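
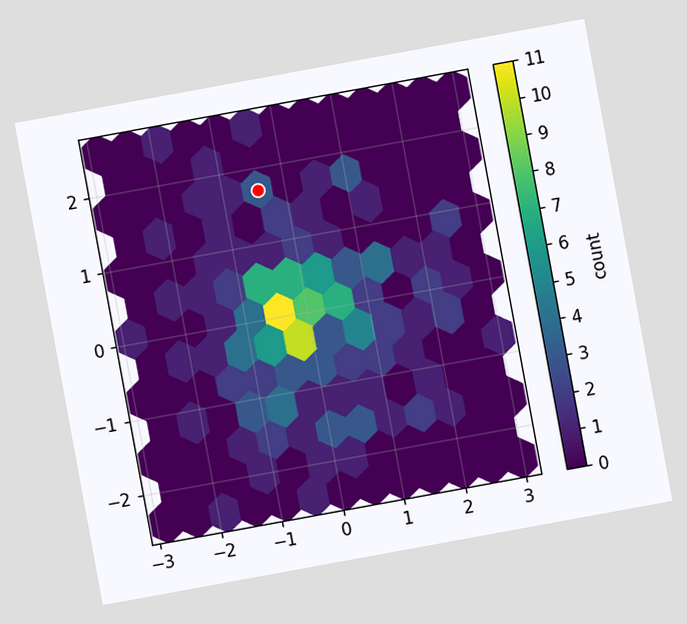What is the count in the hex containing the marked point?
The chart is tilted about 10° counter-clockwise. The marked hex reads 3 on the colorbar.

3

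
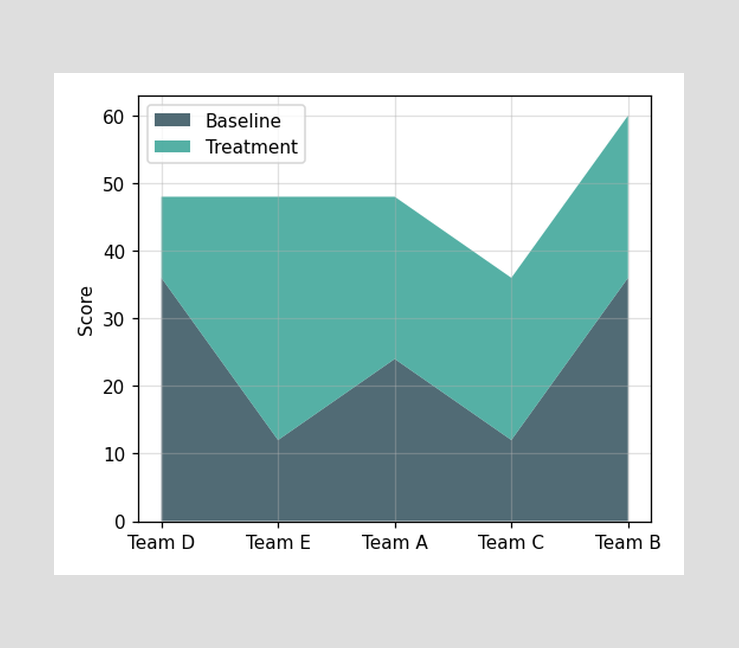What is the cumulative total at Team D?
The stacked total at Team D reaches 48.

48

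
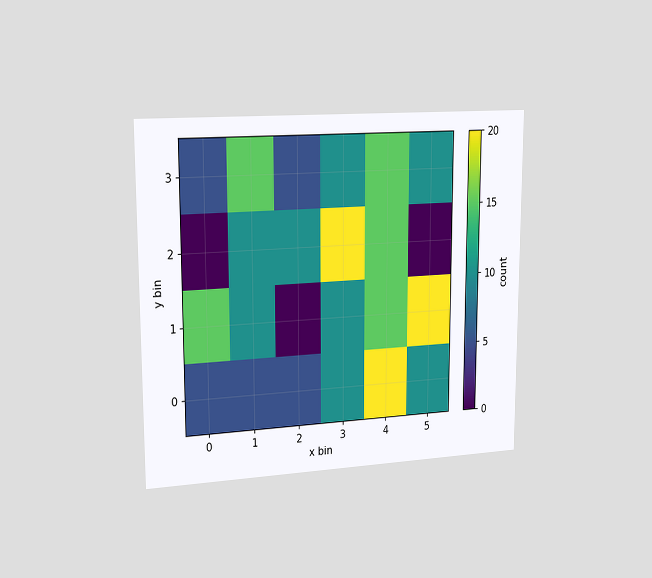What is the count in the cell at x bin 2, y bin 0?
The chart is viewed slightly from the left. Matching the cell (2, 0) against the colorbar gives 5.

5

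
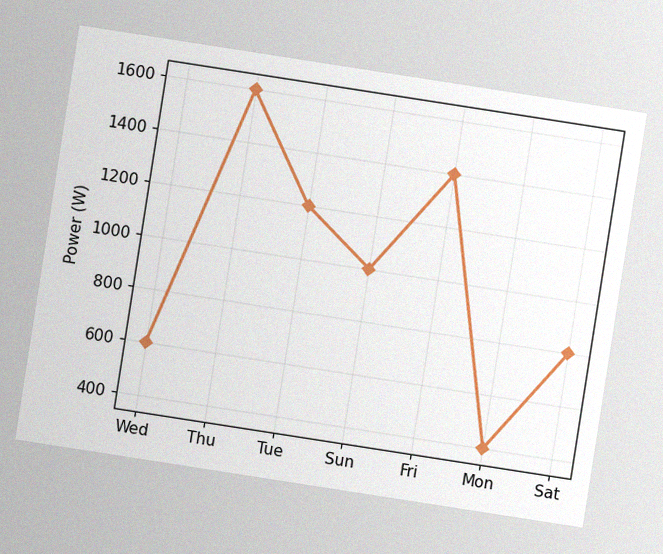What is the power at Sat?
800W

The chart is tilted about 9° clockwise, with some photo noise. At Sat, the line is at 800W.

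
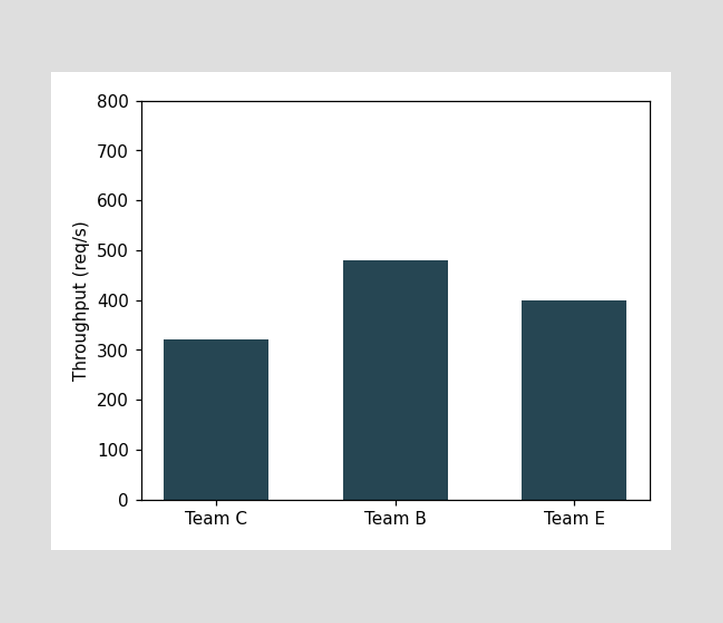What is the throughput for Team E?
400req/s

Reading along the chart's y-axis, the Team E bar reaches 400req/s.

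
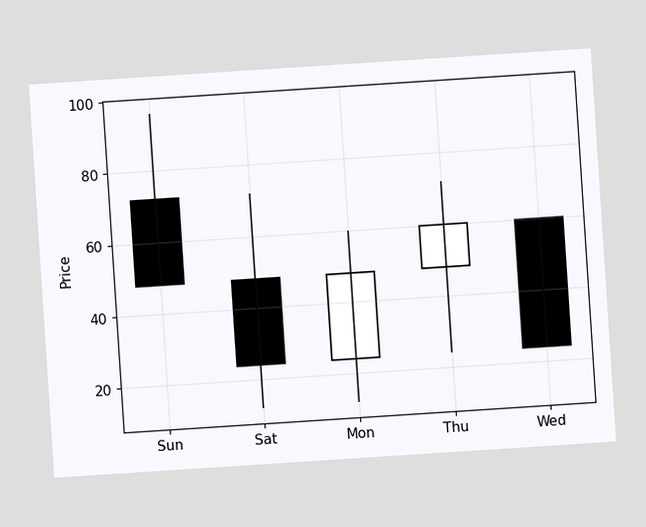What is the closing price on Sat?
The chart is tilted about 4° counter-clockwise. The Sat candle closes at 24.

24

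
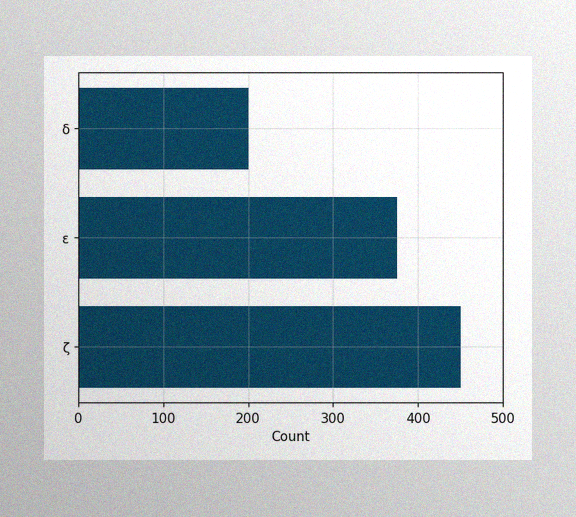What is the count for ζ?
450

The image has some photo noise and uneven lighting. Reading along the chart's x-axis, the ζ bar reaches 450.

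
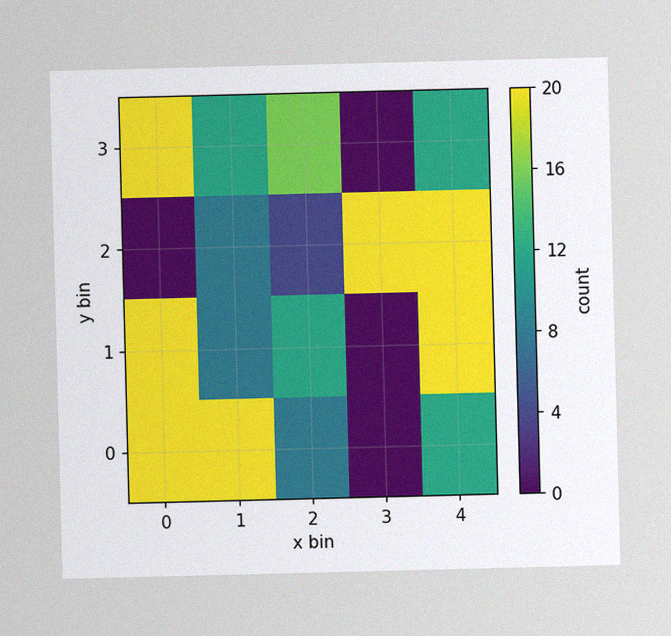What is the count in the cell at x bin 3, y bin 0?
0

The image has some photo noise and uneven lighting. Matching the cell (3, 0) against the colorbar gives 0.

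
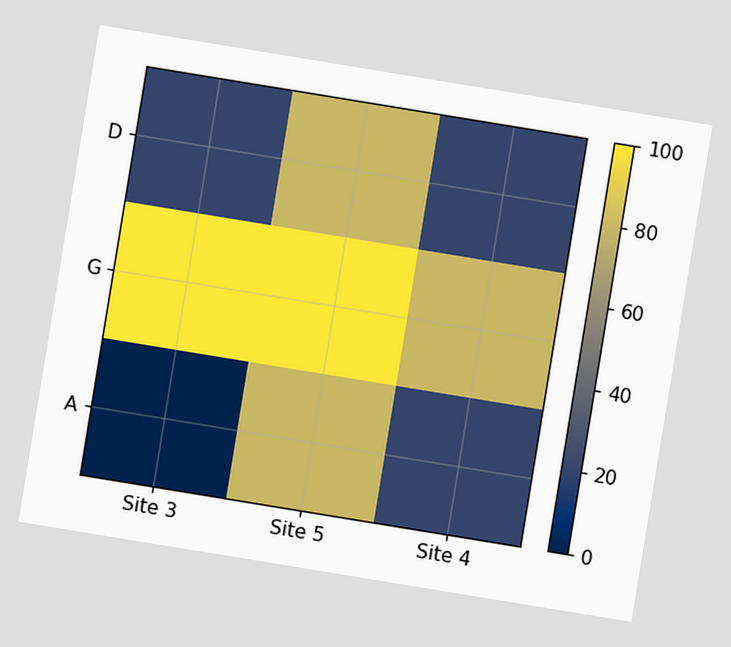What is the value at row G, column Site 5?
The chart is tilted about 9° clockwise. Matching cell (G, Site 5) against the colorbar gives 100.

100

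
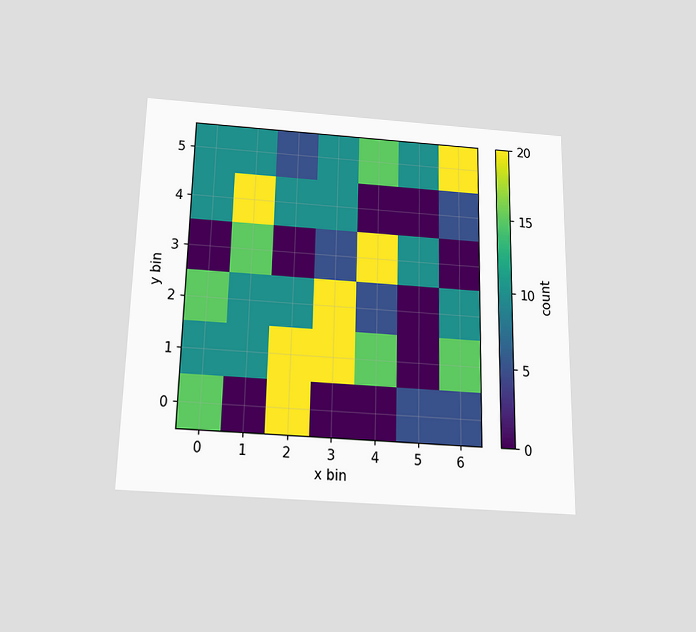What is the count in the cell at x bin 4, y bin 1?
15

The chart is viewed slightly from below. Matching the cell (4, 1) against the colorbar gives 15.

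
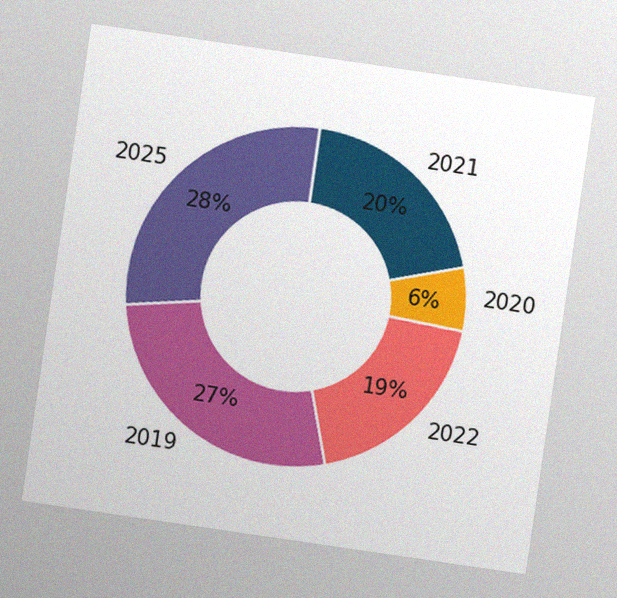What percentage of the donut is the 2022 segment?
The chart is tilted about 8° clockwise, with some photo noise. The 2022 segment takes up 19% of the ring.

19%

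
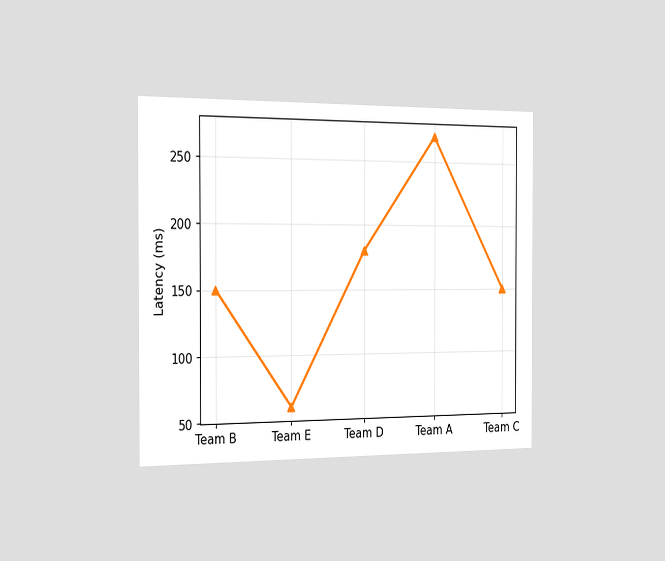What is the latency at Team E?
60ms

The chart is viewed slightly from the left. At Team E, the line is at 60ms.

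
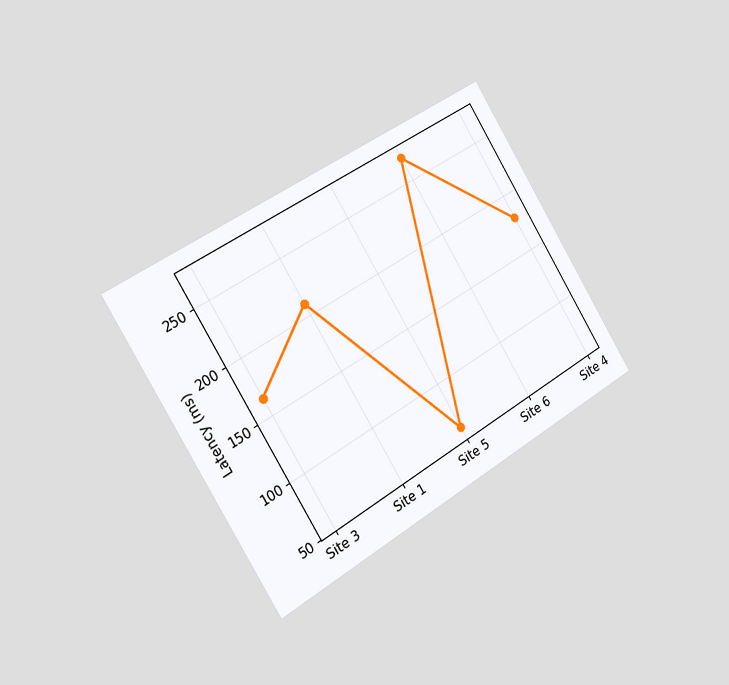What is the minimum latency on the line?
60ms

The chart is tilted about 31° counter-clockwise and viewed slightly from the left. The lowest point is at Site 5, and reading across to the y-axis gives 60ms.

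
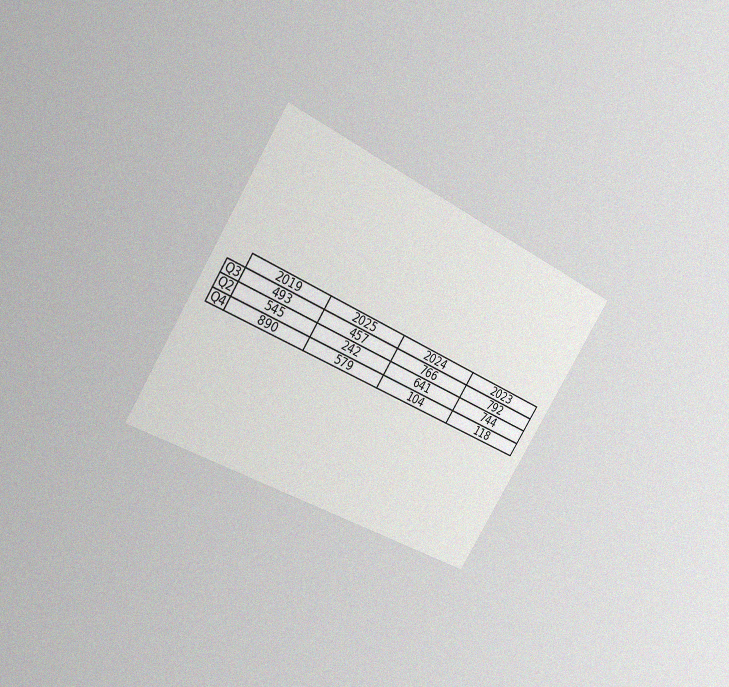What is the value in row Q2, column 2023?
744

The chart is tilted about 32° clockwise and viewed at a slight angle, with some photo noise. The (Q2, 2023) cell reads 744.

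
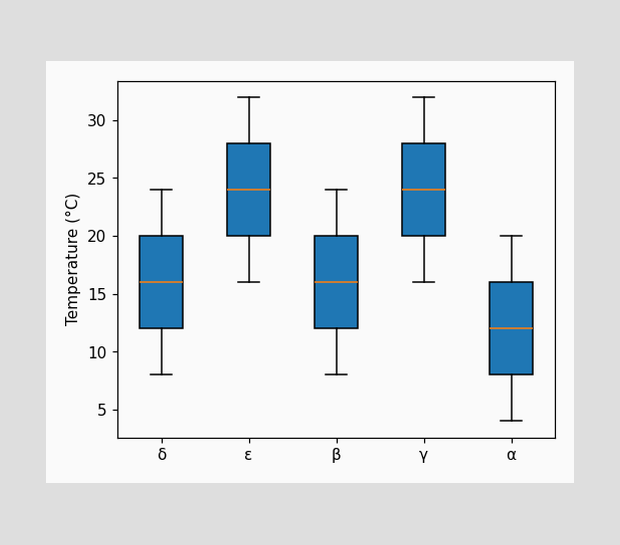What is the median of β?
The median line in the β box sits at 16°C.

16°C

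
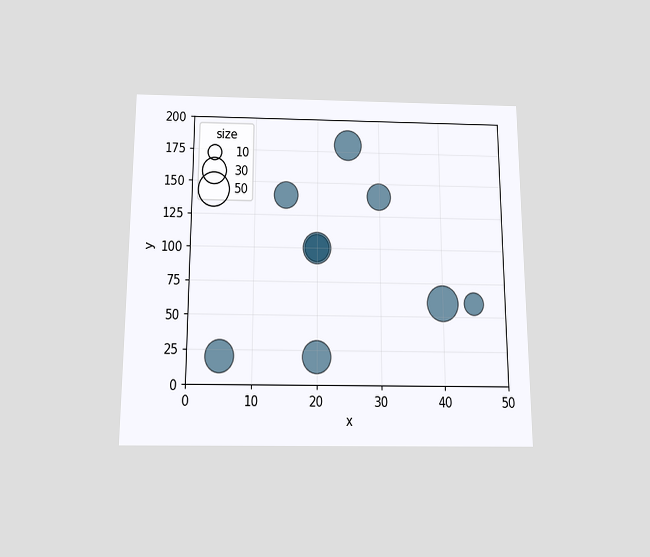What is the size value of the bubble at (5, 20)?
40

The chart is viewed slightly from below. Matching the bubble at (5, 20) against the size legend gives 40.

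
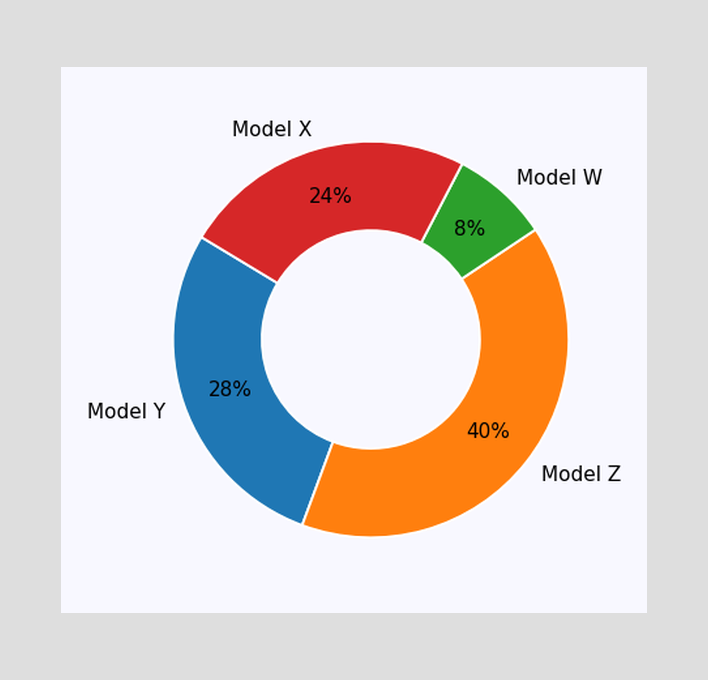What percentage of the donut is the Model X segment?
The Model X segment takes up 24% of the ring.

24%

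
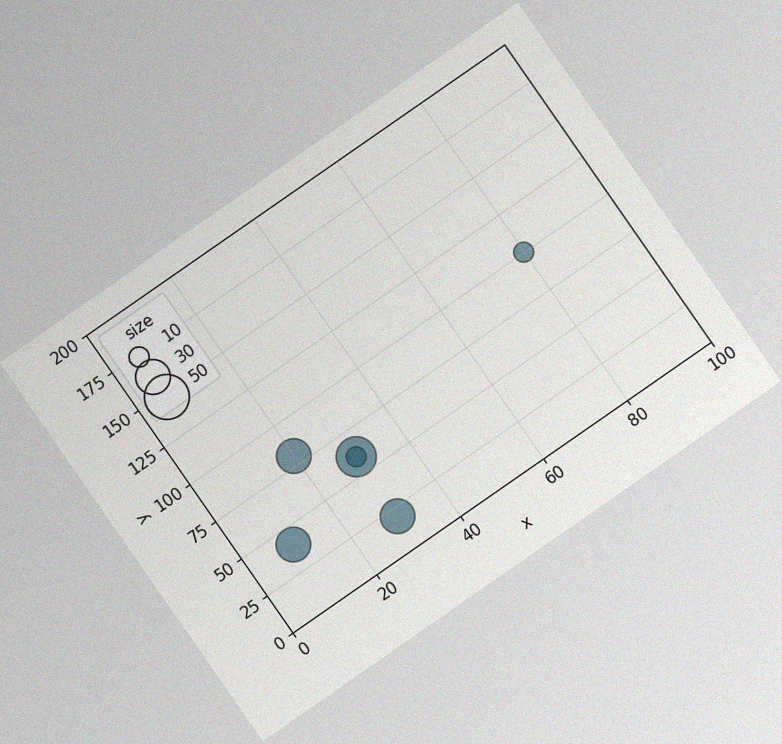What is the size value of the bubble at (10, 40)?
The chart is tilted about 35° counter-clockwise, with some photo noise. Matching the bubble at (10, 40) against the size legend gives 30.

30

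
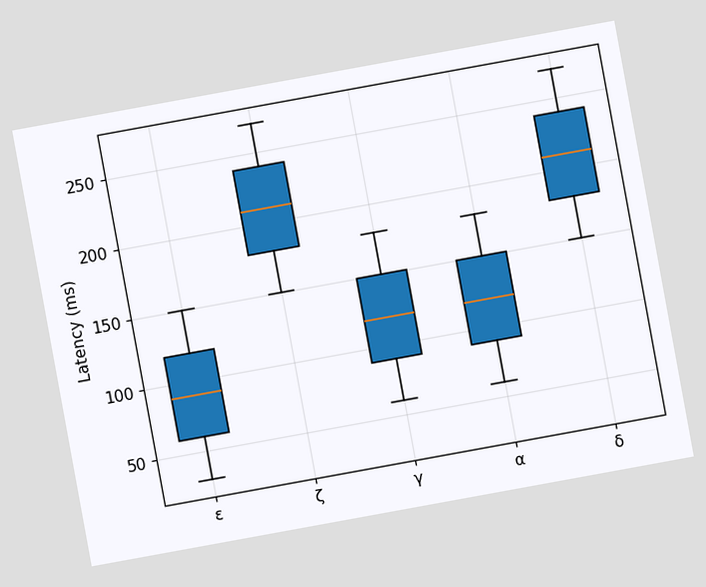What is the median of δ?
The chart is tilted about 10° counter-clockwise. The median line in the δ box sits at 210ms.

210ms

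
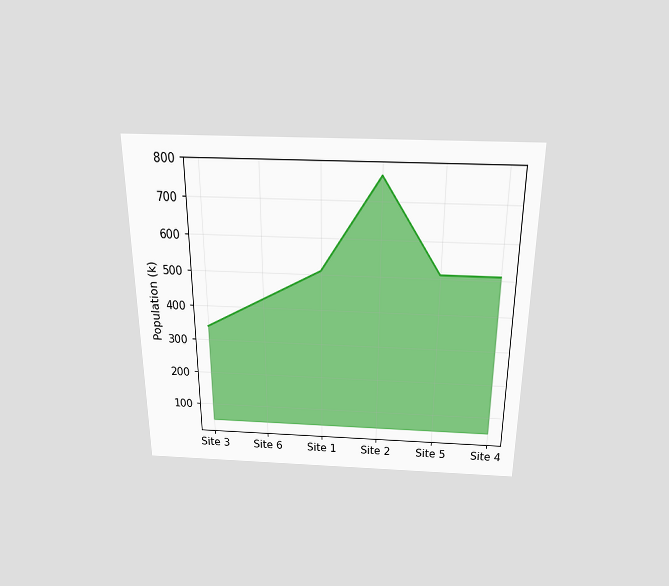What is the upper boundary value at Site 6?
425k

The chart is viewed slightly from above. At Site 6 the upper boundary is at 425k.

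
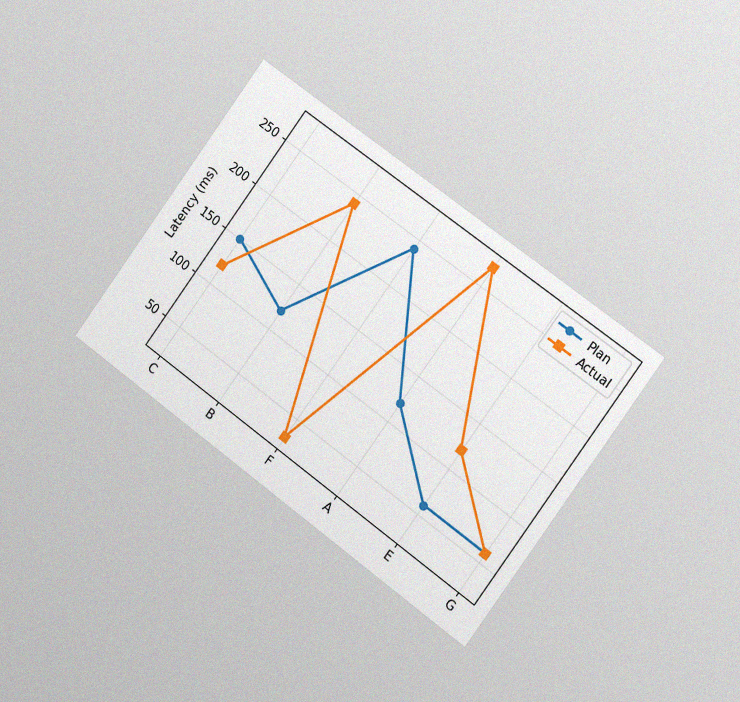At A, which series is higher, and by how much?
The chart is tilted about 36° clockwise and viewed slightly from the right, with some photo noise. At A, Actual sits above the other line by 150ms.

Actual, by 150ms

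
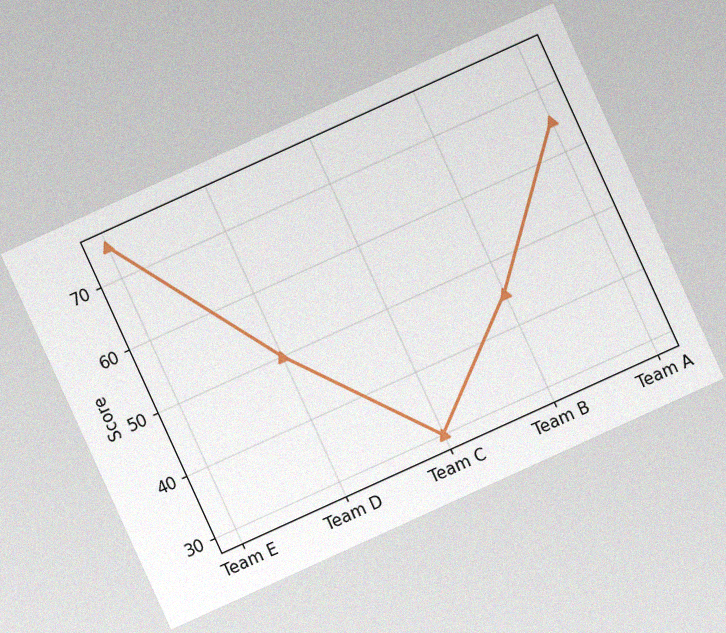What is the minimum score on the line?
30

The chart is tilted about 24° counter-clockwise, with some photo noise. The lowest point is at Team C, and reading across to the y-axis gives 30.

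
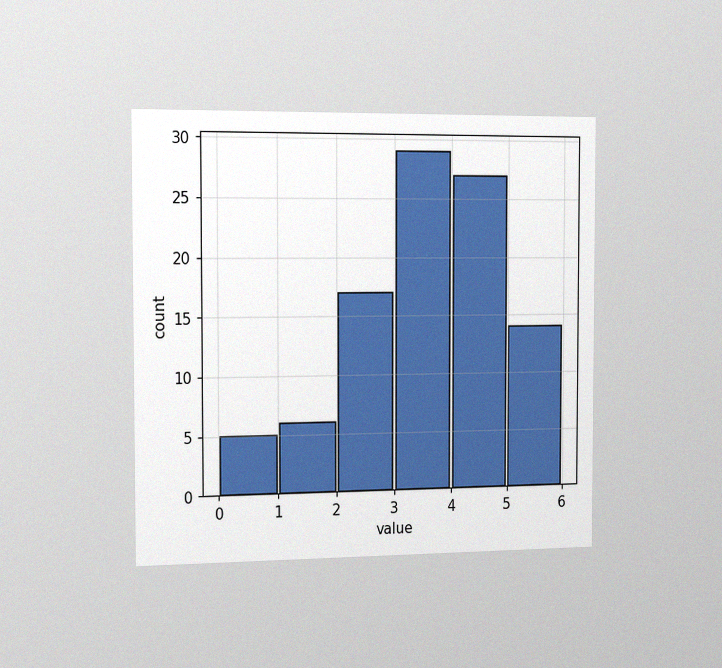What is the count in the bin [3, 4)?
The chart is viewed slightly from the left, with some photo noise. The [3, 4) bin has height 29.

29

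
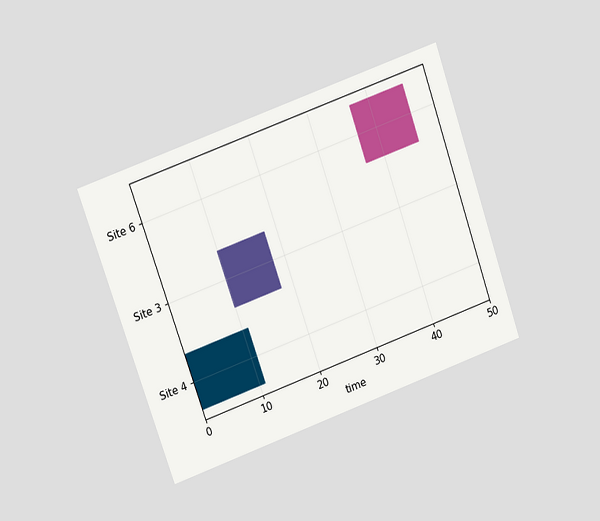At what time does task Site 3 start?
10

The chart is tilted about 19° counter-clockwise and viewed at a slight angle. The Site 3 bar begins at t=10.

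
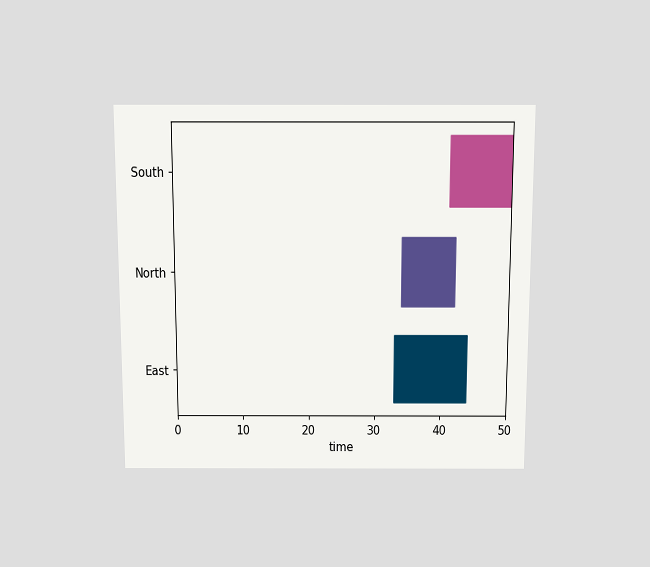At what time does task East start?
The chart is viewed slightly from above. The East bar begins at t=33.

33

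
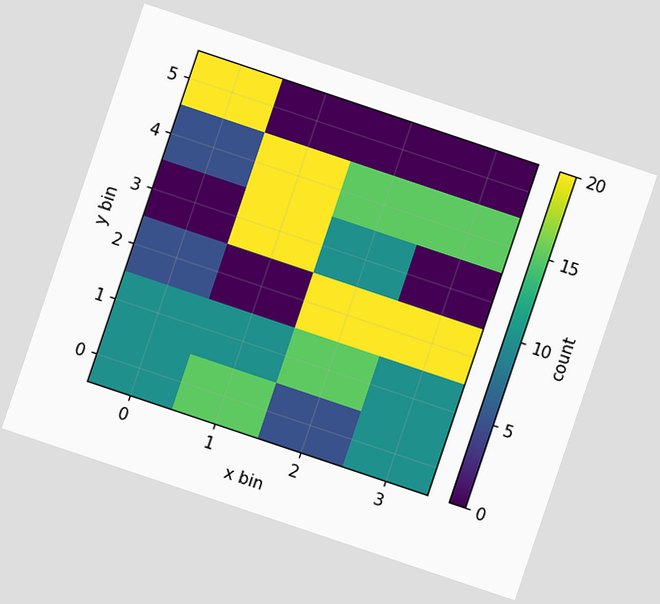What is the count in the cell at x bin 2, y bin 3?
10

The chart is tilted about 19° clockwise. Matching the cell (2, 3) against the colorbar gives 10.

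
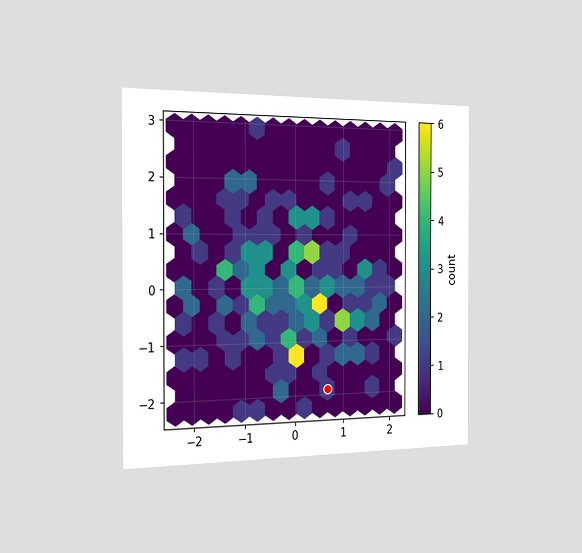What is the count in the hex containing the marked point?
1

The chart is viewed slightly from the left. The marked hex reads 1 on the colorbar.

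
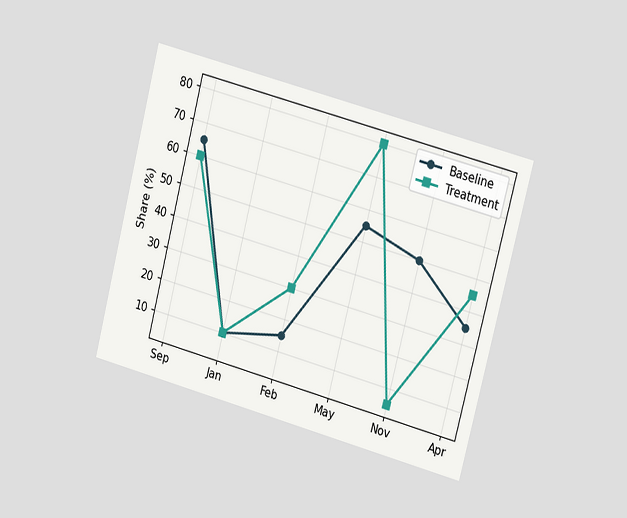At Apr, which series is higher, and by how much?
The chart is tilted about 15° clockwise and viewed slightly from the right. At Apr, Treatment sits above the other line by 10%.

Treatment, by 10%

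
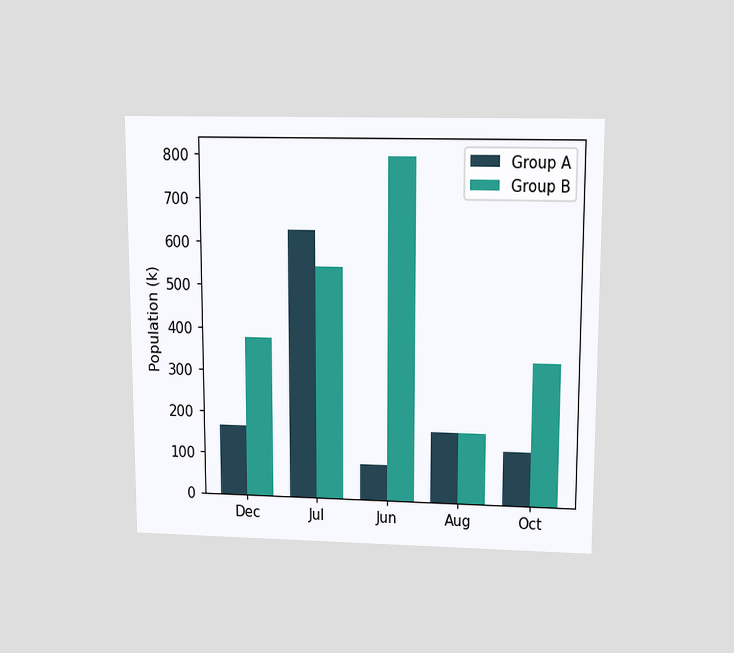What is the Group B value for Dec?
The chart is viewed slightly from above. The Group B bar at Dec reaches 378k on the y-axis.

378k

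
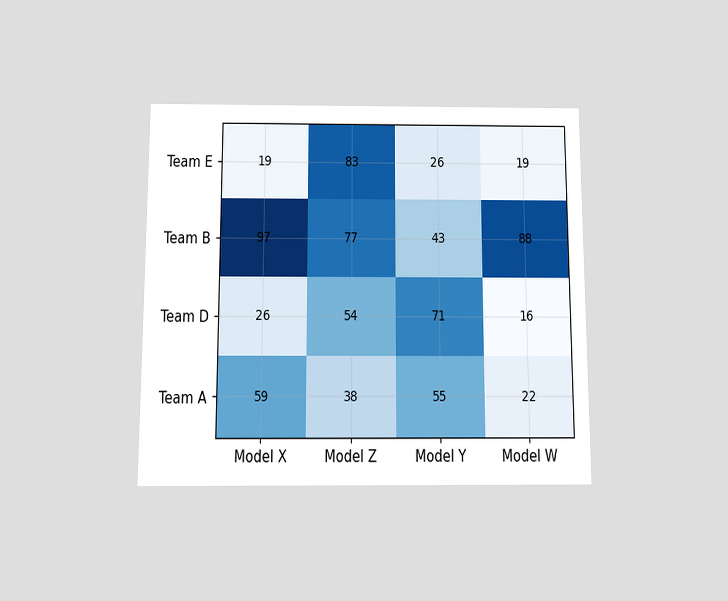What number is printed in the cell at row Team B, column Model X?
97

The chart is viewed slightly from below. The (Team B, Model X) cell reads 97.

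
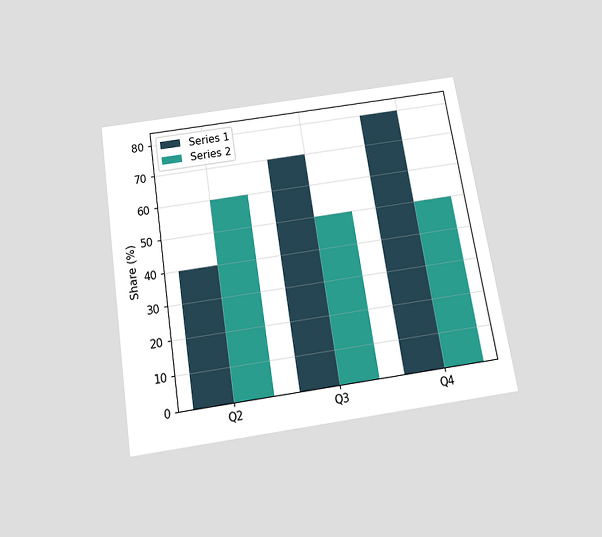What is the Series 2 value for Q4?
50%

The chart is tilted about 9° counter-clockwise and viewed slightly from below. The Series 2 bar at Q4 reaches 50% on the y-axis.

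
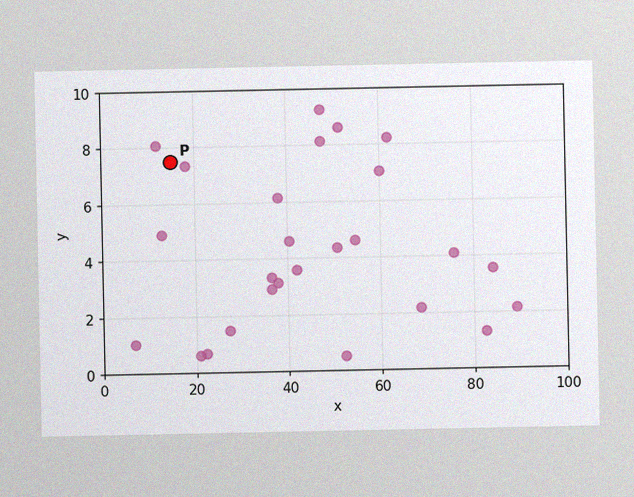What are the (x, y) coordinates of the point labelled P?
(15, 7.5)

The image has some photo noise and uneven lighting. Following the gridlines from P to each axis, P sits at (15, 7.5).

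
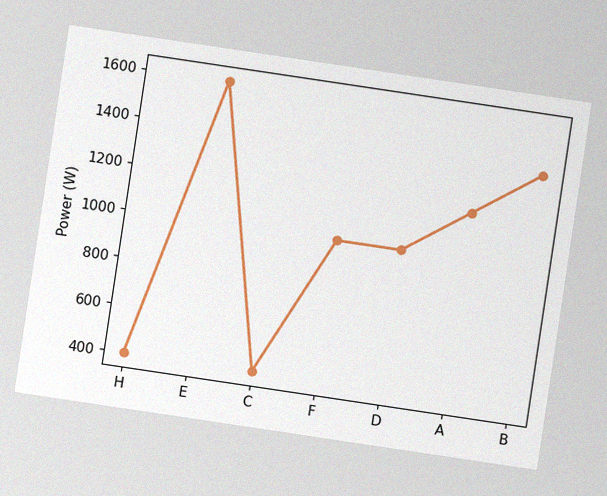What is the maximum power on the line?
1600W

The chart is tilted about 8° clockwise, with some photo noise. The highest point is at E, and reading across to the y-axis gives 1600W.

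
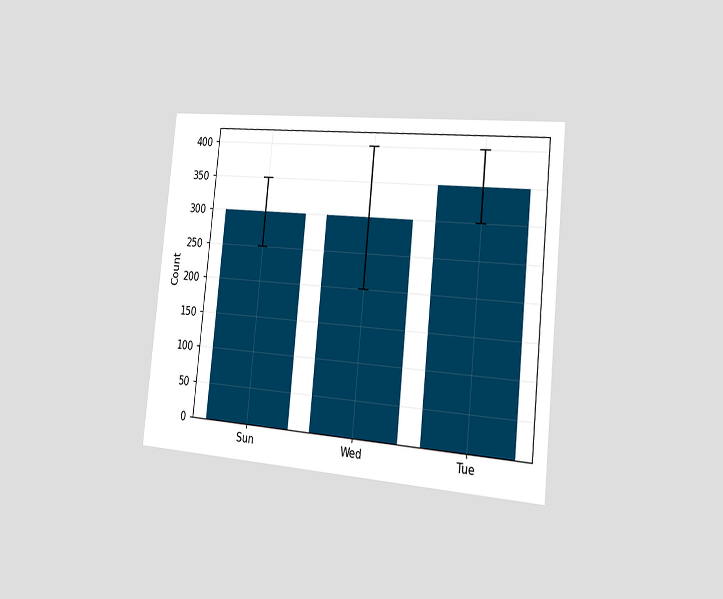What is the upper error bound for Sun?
The chart is tilted about 6° clockwise and viewed slightly from the right. The Sun bar's upper whisker reaches 350.

350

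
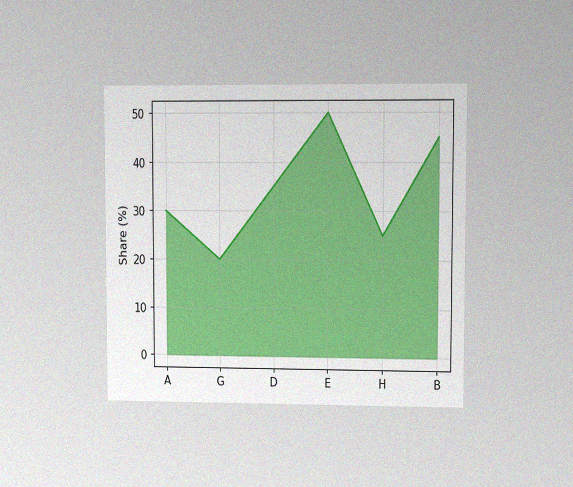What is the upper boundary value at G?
The chart is viewed at a slight angle, with some photo noise. At G the upper boundary is at 20%.

20%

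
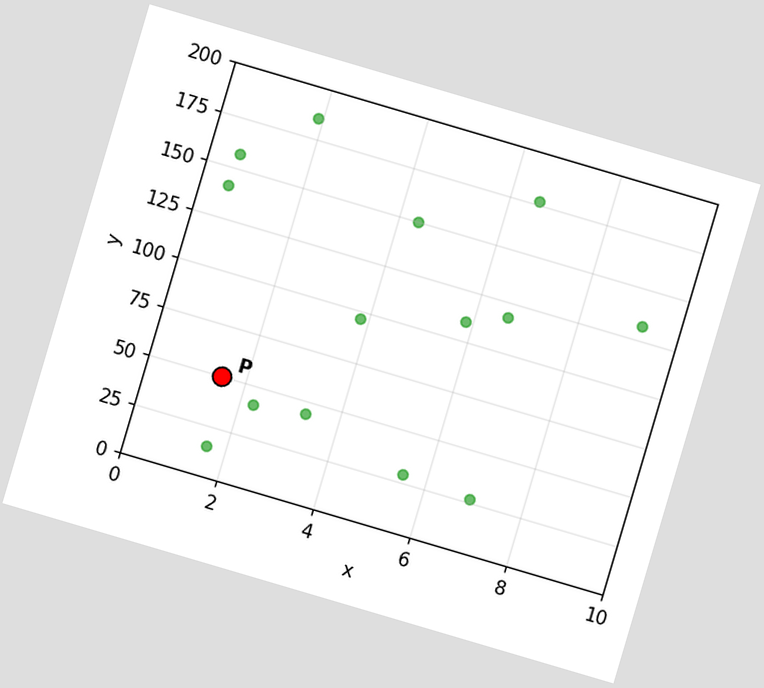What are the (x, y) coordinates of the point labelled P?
(1.5, 50)

The chart is tilted about 16° clockwise. Following the gridlines from P to each axis, P sits at (1.5, 50).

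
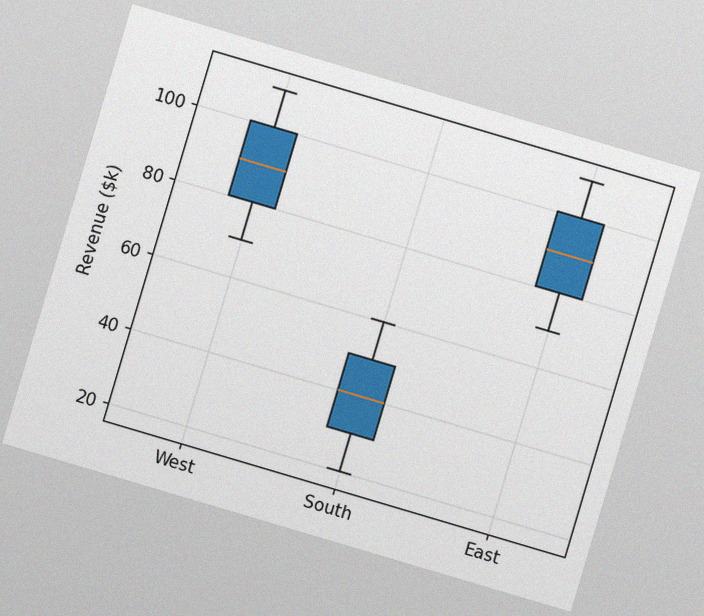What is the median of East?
$90k

The chart is tilted about 17° clockwise, with some photo noise. The median line in the East box sits at $90k.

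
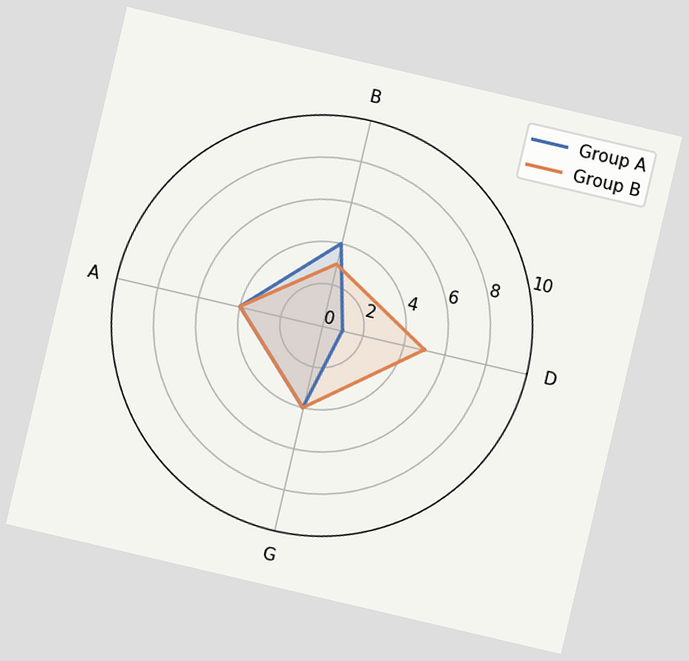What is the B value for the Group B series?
The chart is tilted about 13° clockwise. On the B axis, Group B reaches 3.

3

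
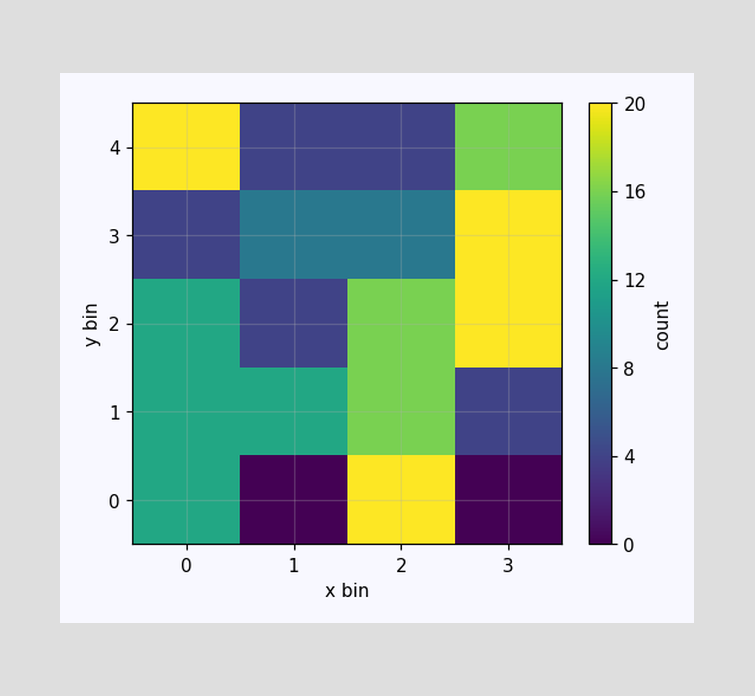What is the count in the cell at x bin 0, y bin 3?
Matching the cell (0, 3) against the colorbar gives 4.

4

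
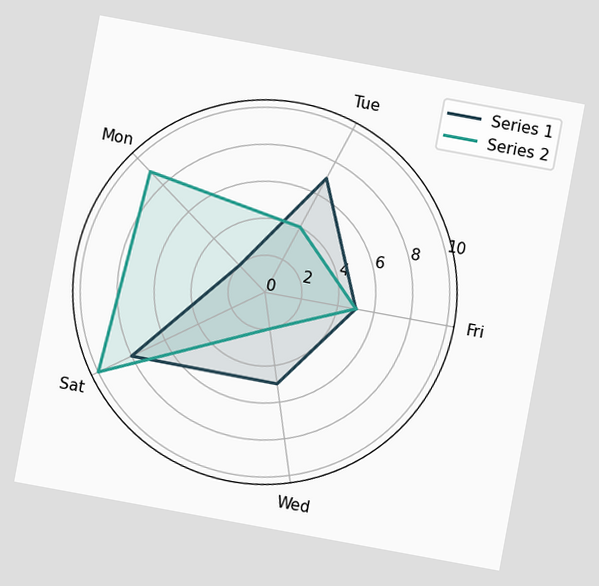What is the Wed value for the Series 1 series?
The chart is tilted about 10° clockwise. On the Wed axis, Series 1 reaches 5.

5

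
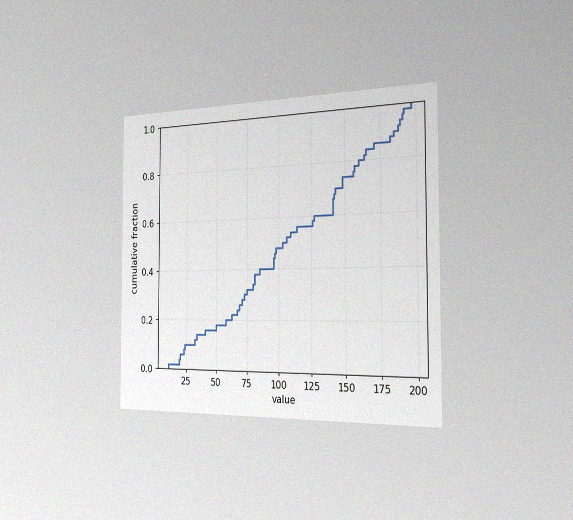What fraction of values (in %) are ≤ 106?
The chart is viewed slightly from the right, with some photo noise. At x=106 the ECDF step is at 52%.

52%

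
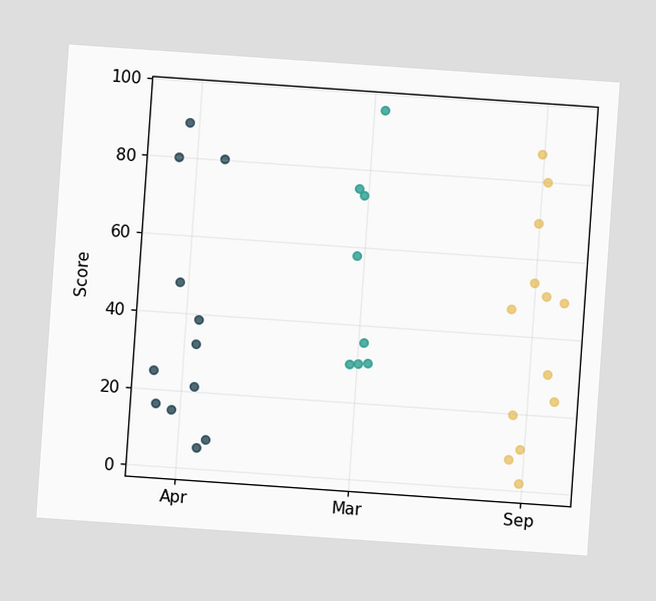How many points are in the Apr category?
The chart is tilted about 4° clockwise. Counting the markers in the Apr column gives 12.

12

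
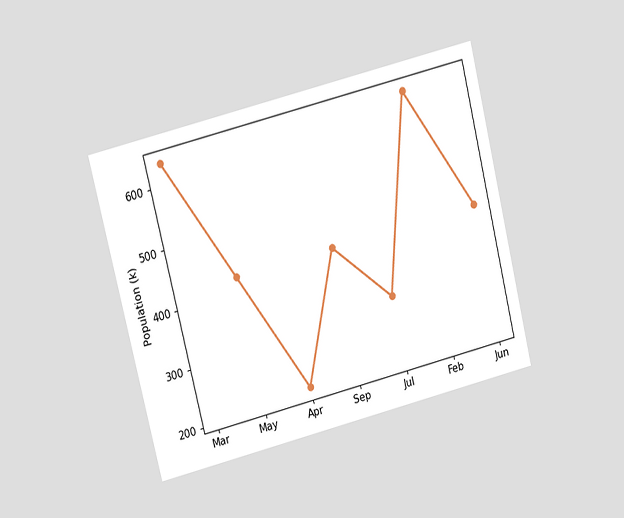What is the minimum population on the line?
The chart is tilted about 14° counter-clockwise and viewed at a slight angle. The lowest point is at Apr, and reading across to the y-axis gives 212k.

212k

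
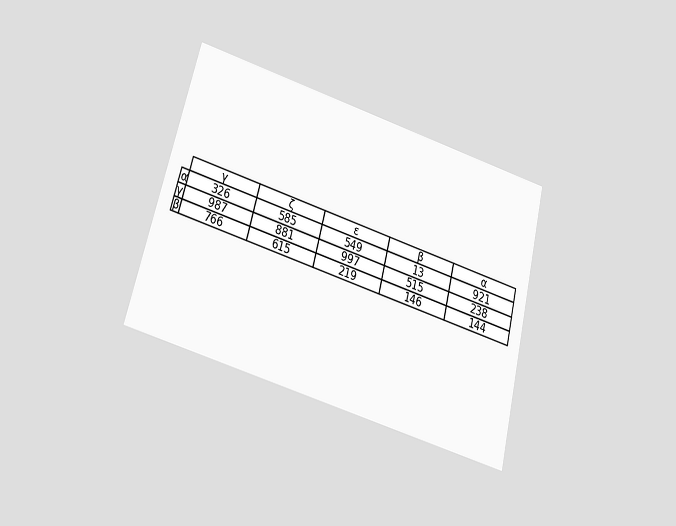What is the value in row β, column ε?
219

The chart is tilted about 14° clockwise and viewed slightly from below. The (β, ε) cell reads 219.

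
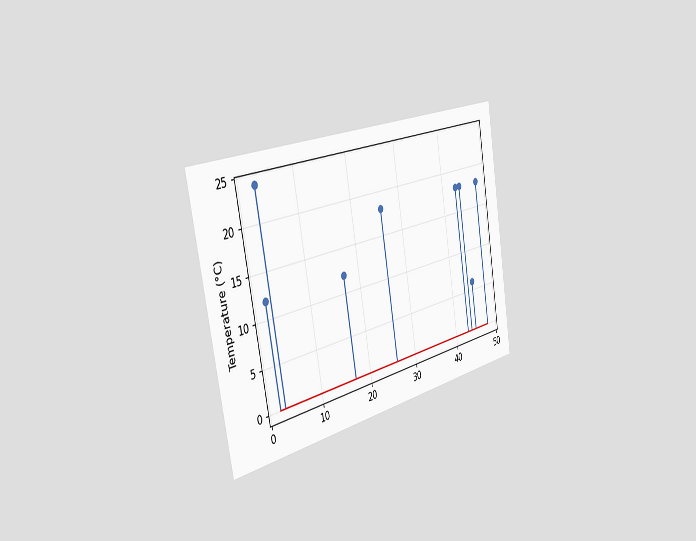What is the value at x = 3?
24°C

The chart is tilted about 10° counter-clockwise and viewed slightly from the left. The stem at x=3 reaches 24°C.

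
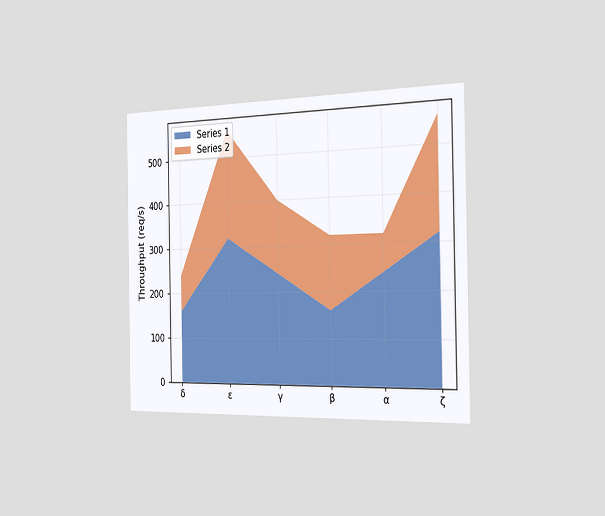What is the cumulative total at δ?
The chart is viewed slightly from the right. The stacked total at δ reaches 240req/s.

240req/s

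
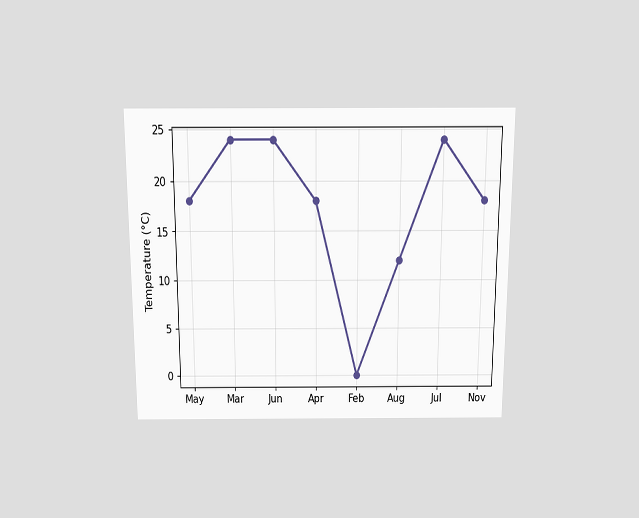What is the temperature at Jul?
24°C

The chart is viewed slightly from above. At Jul, the line is at 24°C.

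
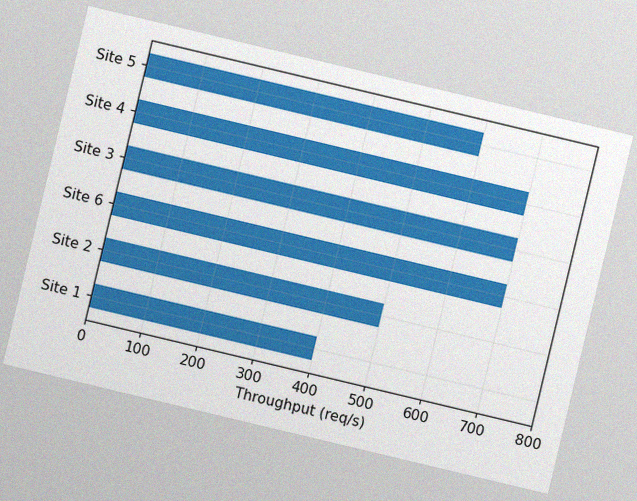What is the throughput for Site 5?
600req/s

The chart is tilted about 13° clockwise, with some photo noise. Reading along the chart's x-axis, the Site 5 bar reaches 600req/s.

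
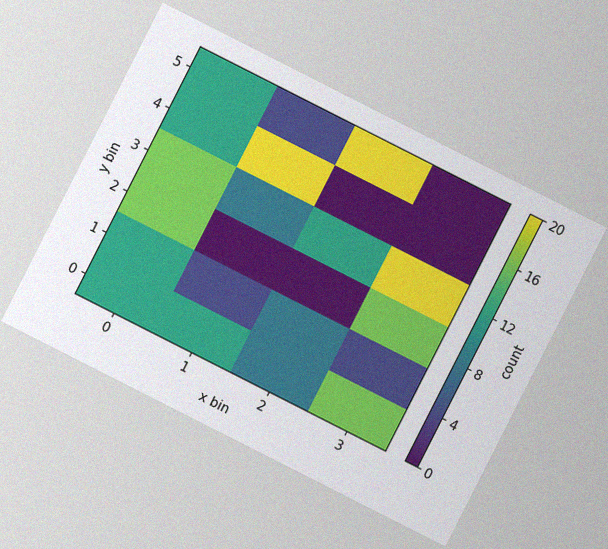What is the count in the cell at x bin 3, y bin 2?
16

The chart is tilted about 27° clockwise, with some photo noise. Matching the cell (3, 2) against the colorbar gives 16.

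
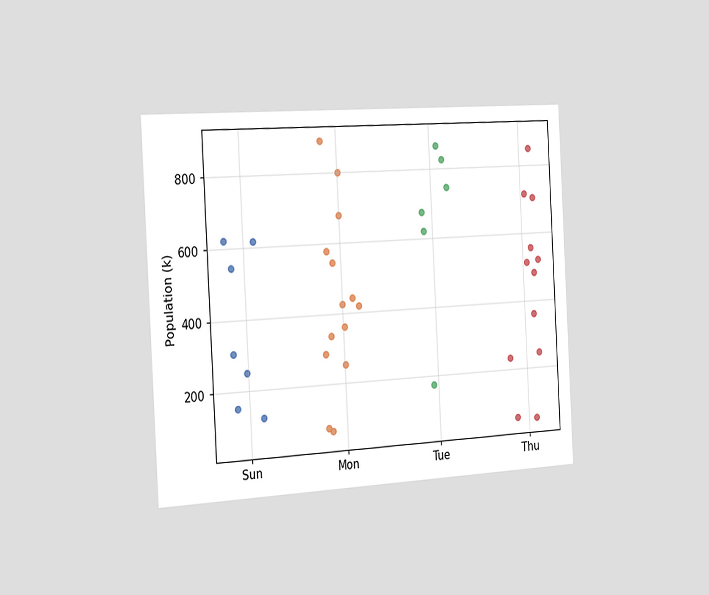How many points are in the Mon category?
14

The chart is tilted about 3° counter-clockwise and viewed slightly from the left. Counting the markers in the Mon column gives 14.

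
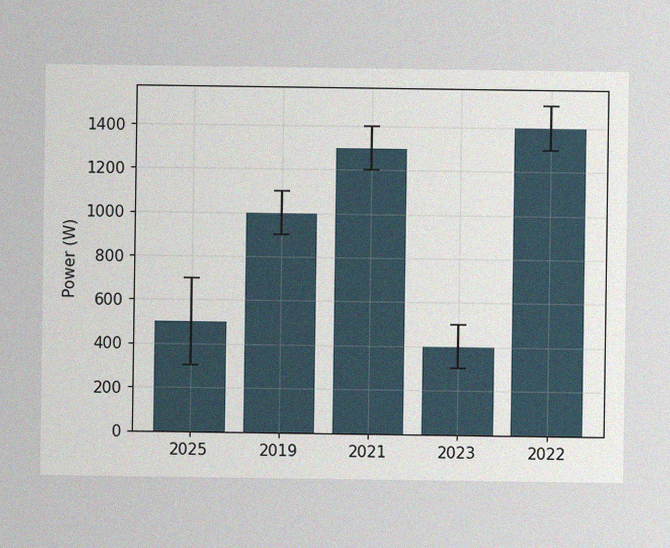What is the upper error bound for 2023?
The image has some photo noise and uneven lighting. The 2023 bar's upper whisker reaches 500W.

500W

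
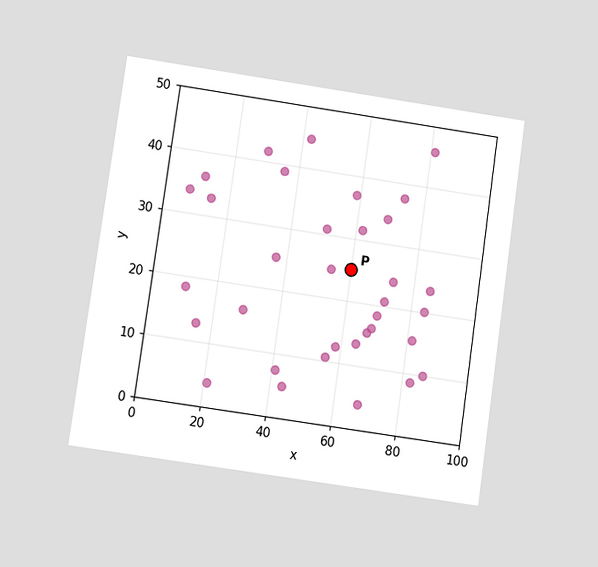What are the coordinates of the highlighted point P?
(60, 25)

The chart is tilted about 8° clockwise and viewed at a slight angle. Following the gridlines from P to each axis, P sits at (60, 25).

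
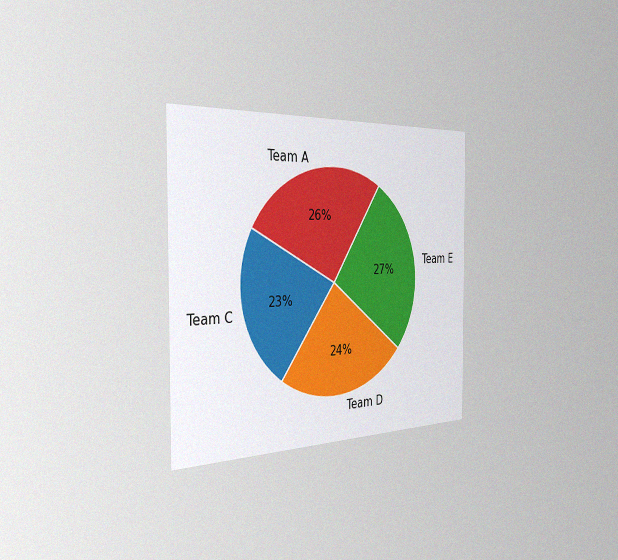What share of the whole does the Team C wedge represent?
The chart is viewed slightly from the left, with some photo noise. The Team C slice takes up 23% of the pie.

23%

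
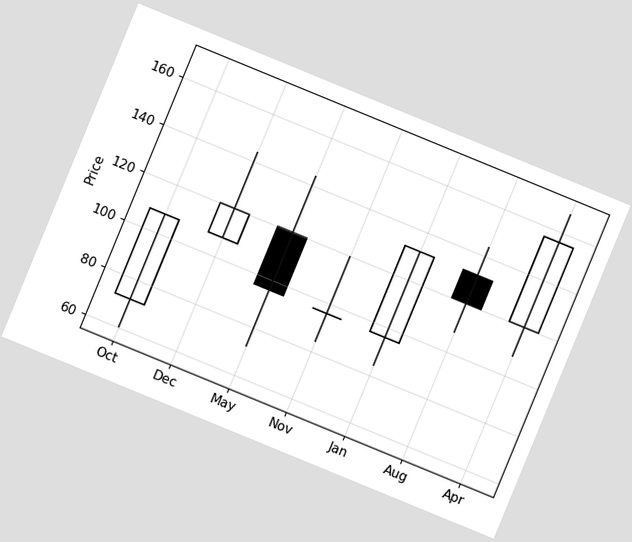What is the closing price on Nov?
The chart is tilted about 22° clockwise. The Nov candle closes at 96.

96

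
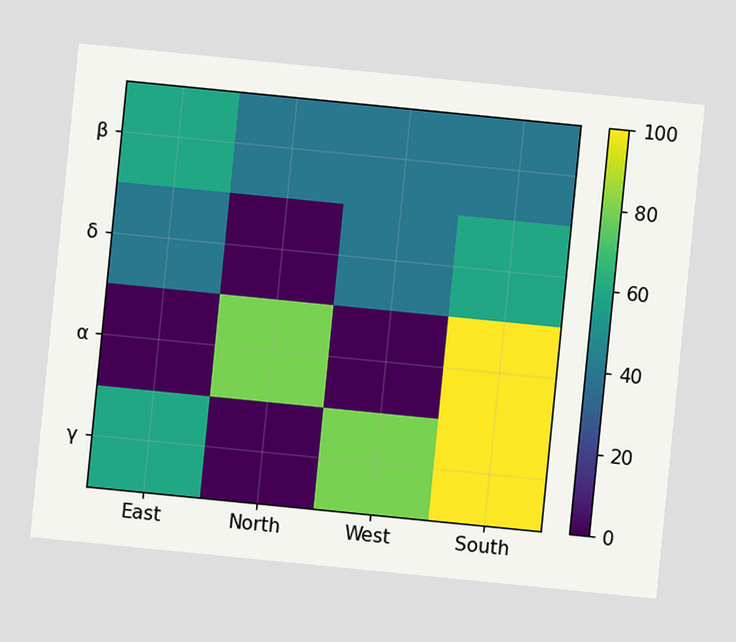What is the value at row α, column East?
The chart is tilted about 6° clockwise. Matching cell (α, East) against the colorbar gives 0.

0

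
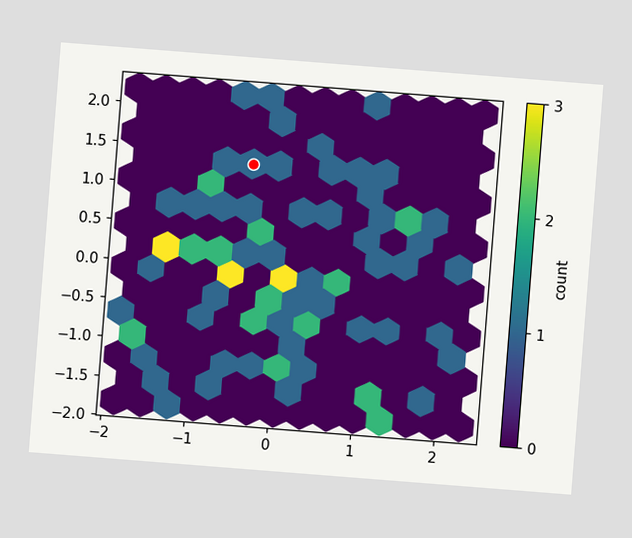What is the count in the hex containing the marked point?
1

The chart is tilted about 4° clockwise. The marked hex reads 1 on the colorbar.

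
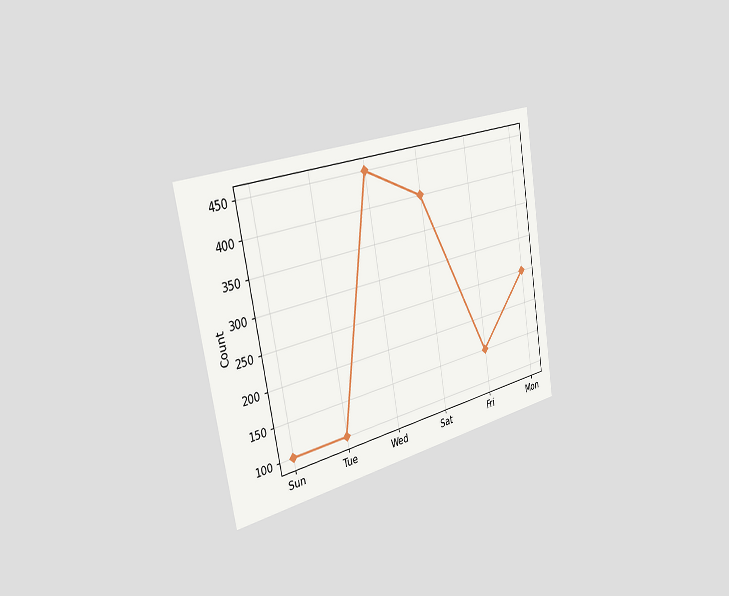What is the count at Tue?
The chart is tilted about 10° counter-clockwise and viewed slightly from the left. At Tue, the line is at 100.

100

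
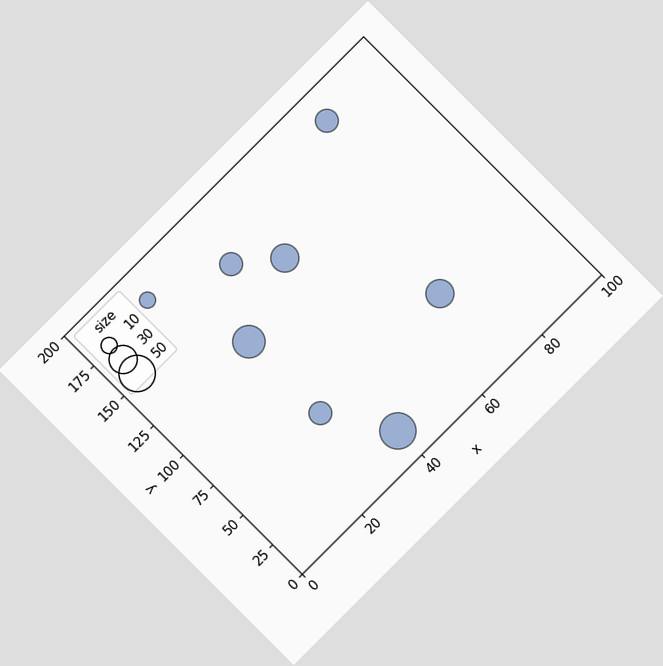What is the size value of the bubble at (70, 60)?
30

The chart is tilted about 45° counter-clockwise. Matching the bubble at (70, 60) against the size legend gives 30.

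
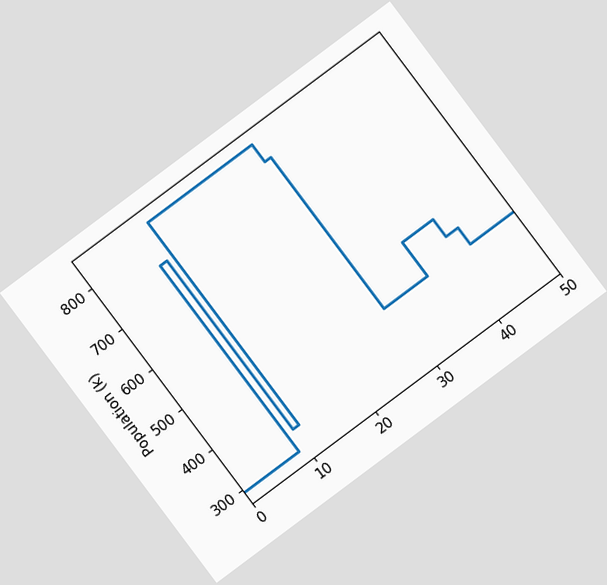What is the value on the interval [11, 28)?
840k

The chart is tilted about 37° counter-clockwise. On [11, 28) the step sits at 840k.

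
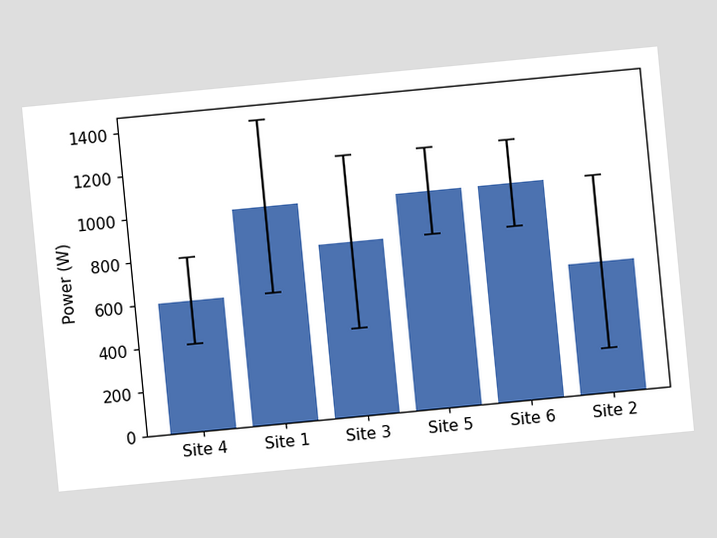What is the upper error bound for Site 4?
The chart is tilted about 5° counter-clockwise. The Site 4 bar's upper whisker reaches 800W.

800W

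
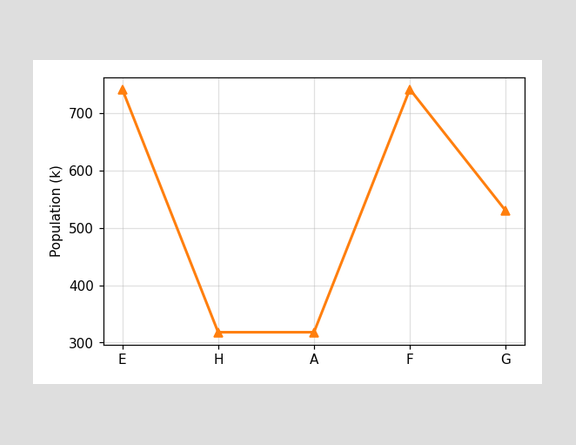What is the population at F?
742k

At F, the line is at 742k.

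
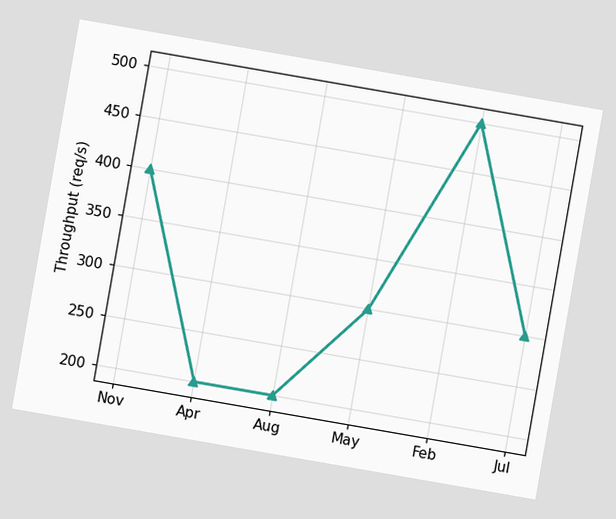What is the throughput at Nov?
The chart is tilted about 10° clockwise. At Nov, the line is at 400req/s.

400req/s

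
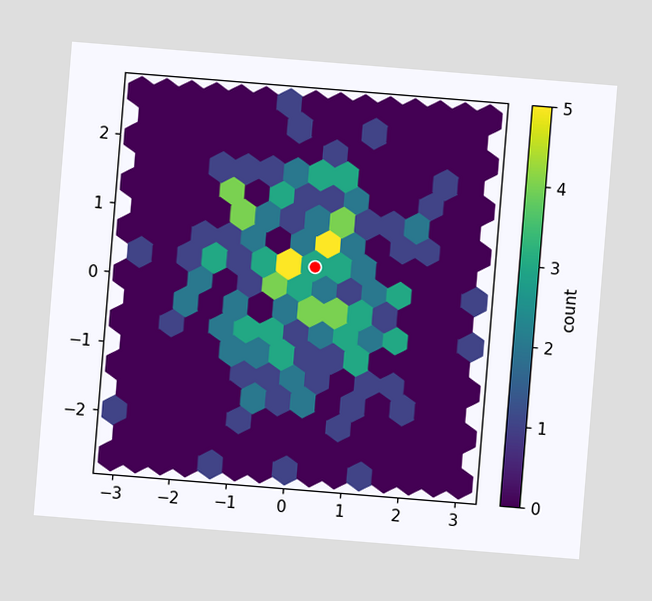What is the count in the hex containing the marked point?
The chart is tilted about 5° clockwise. The marked hex reads 3 on the colorbar.

3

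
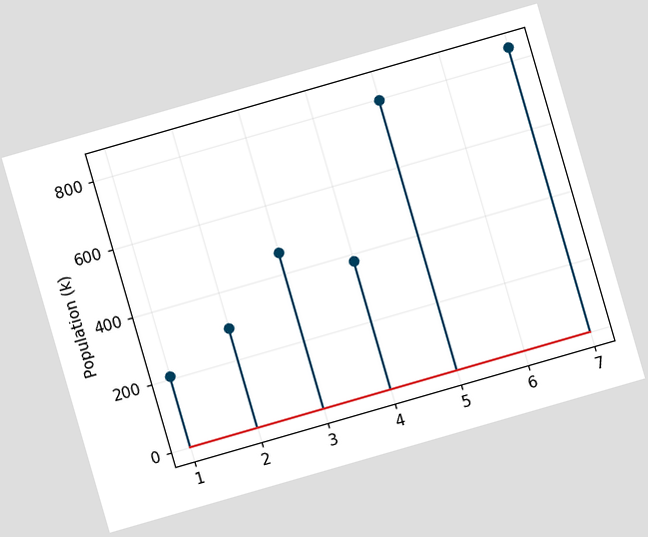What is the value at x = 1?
The chart is tilted about 16° counter-clockwise. The stem at x=1 reaches 210k.

210k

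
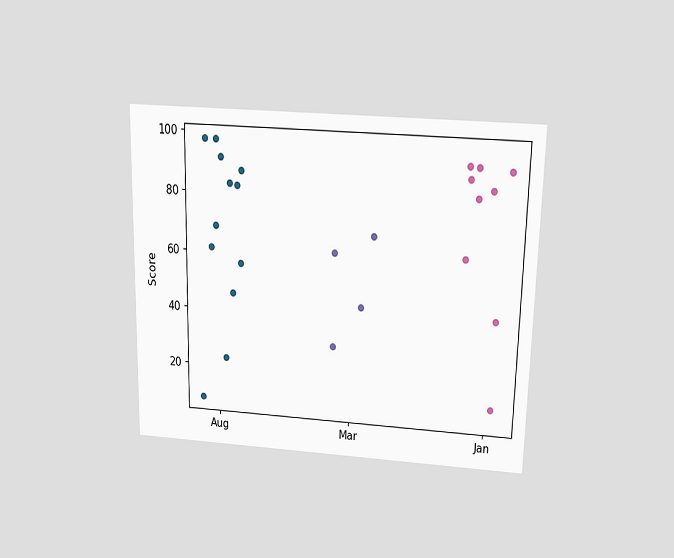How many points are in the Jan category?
The chart is viewed slightly from above. Counting the markers in the Jan column gives 9.

9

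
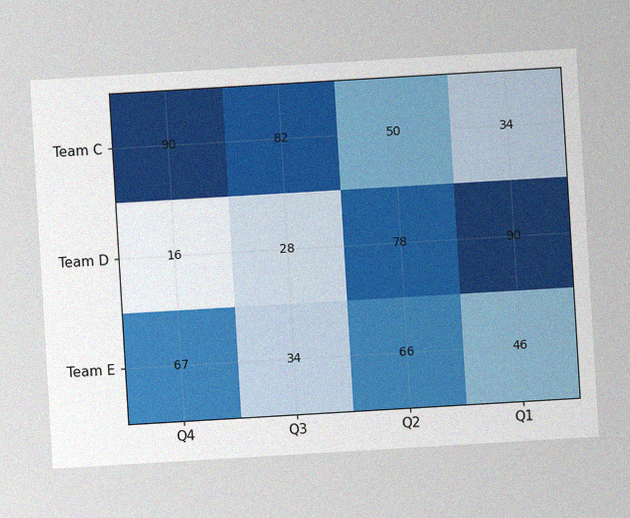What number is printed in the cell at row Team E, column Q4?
The chart is tilted about 3° counter-clockwise, with some photo noise. The (Team E, Q4) cell reads 67.

67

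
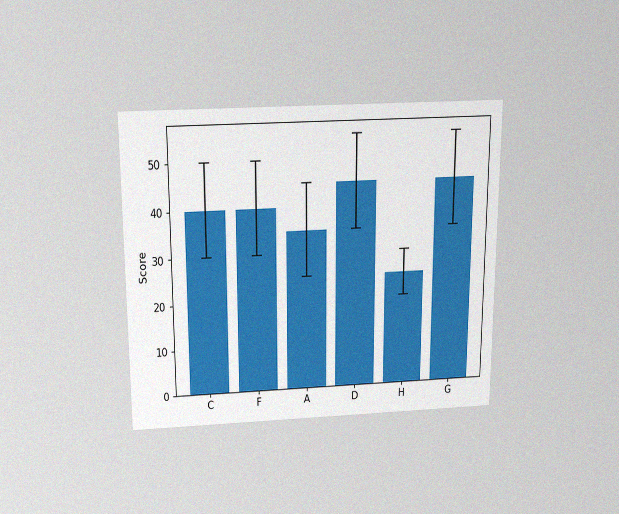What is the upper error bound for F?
The chart is viewed slightly from above, with some photo noise. The F bar's upper whisker reaches 50.

50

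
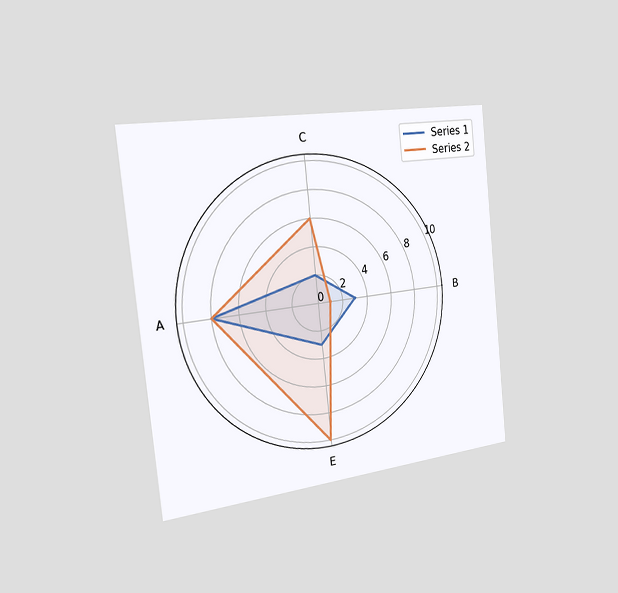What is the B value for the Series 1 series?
3

The chart is tilted about 6° counter-clockwise and viewed slightly from the left. On the B axis, Series 1 reaches 3.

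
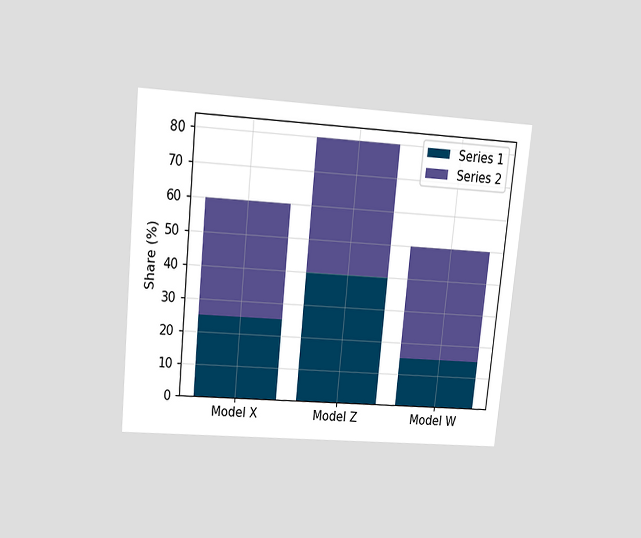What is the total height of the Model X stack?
60%

The chart is tilted about 6° clockwise and viewed slightly from above. The Model X stack's top reaches 60% on the y-axis.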